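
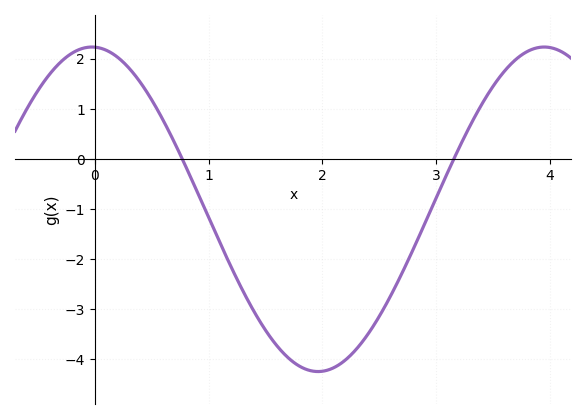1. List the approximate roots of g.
0.768, 3.16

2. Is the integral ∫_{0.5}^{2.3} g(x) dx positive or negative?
negative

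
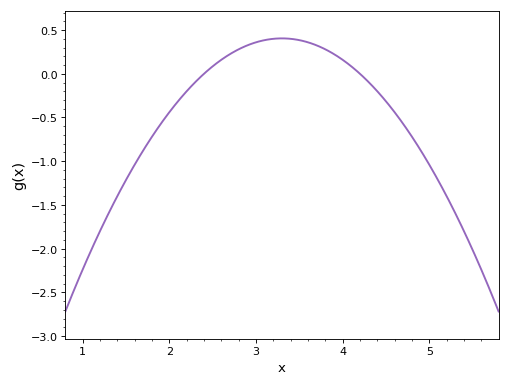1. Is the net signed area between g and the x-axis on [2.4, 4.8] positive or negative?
positive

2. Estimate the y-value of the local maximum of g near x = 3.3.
0.4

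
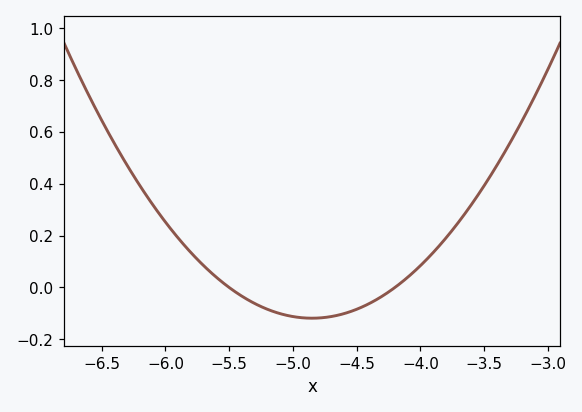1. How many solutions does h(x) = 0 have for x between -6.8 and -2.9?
2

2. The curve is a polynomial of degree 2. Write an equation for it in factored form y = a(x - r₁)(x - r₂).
y = 0.28(x + 5.5)(x + 4.2)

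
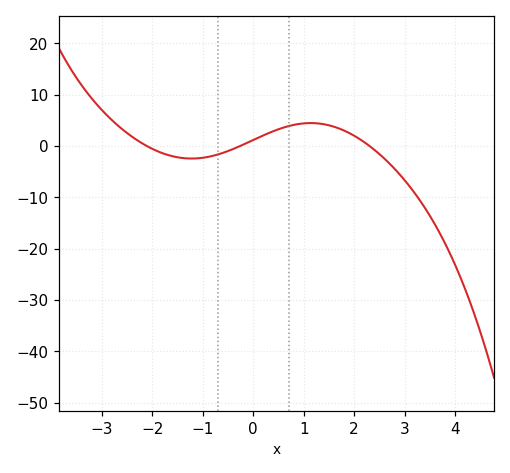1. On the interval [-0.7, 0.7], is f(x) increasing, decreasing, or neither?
increasing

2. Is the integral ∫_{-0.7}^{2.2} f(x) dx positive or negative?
positive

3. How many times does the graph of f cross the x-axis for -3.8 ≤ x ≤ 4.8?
3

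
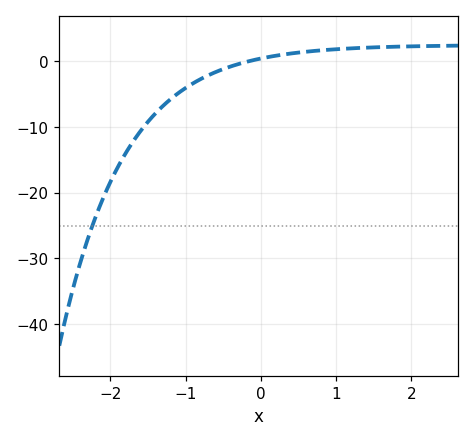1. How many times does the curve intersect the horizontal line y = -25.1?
1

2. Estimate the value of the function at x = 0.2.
0.814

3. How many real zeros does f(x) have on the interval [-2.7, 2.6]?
1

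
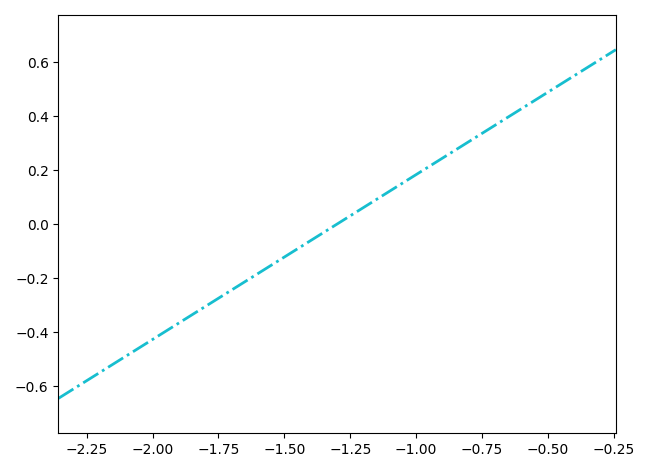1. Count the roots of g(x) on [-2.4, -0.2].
1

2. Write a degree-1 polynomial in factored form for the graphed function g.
y = 0.61(x + 1.3)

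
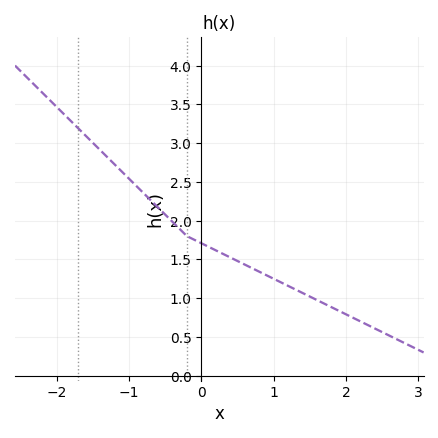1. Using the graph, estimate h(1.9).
0.837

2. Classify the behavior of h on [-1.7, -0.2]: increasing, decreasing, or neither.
decreasing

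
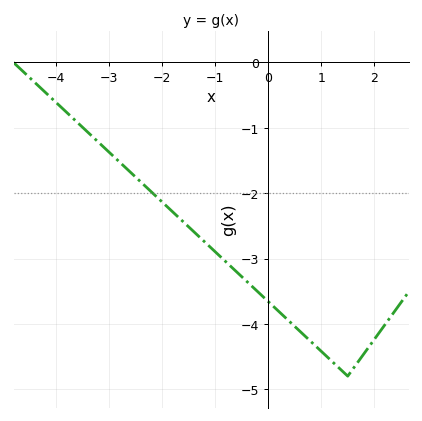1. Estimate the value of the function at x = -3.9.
-0.7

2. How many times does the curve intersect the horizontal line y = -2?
1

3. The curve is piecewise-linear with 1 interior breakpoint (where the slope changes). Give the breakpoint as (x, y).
(1.5, -4.8)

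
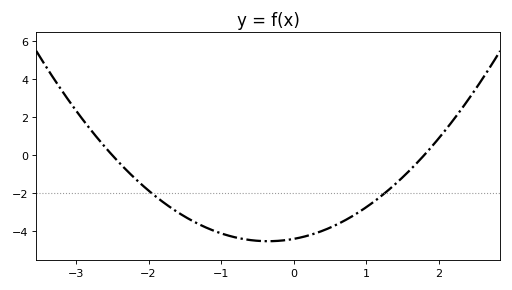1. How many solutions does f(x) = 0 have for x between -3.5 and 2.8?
2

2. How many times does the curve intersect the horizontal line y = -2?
2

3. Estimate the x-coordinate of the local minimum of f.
-0.3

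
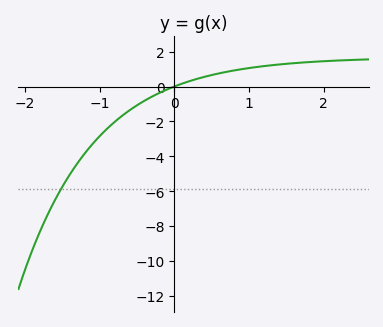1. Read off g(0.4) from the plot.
0.559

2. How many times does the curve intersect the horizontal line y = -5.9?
1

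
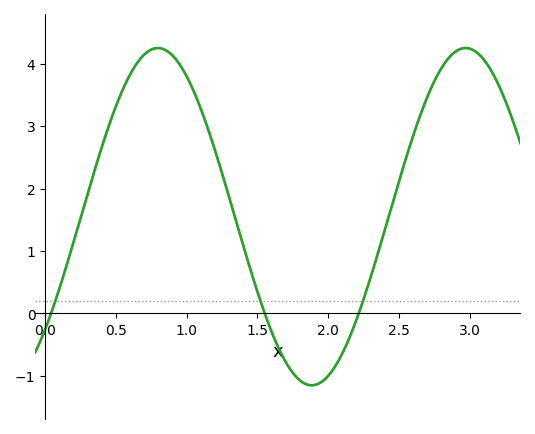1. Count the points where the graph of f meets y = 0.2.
3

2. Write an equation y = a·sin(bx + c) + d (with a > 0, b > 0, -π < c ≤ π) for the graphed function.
y = 2.7sin(2.89x - 0.73) + 1.55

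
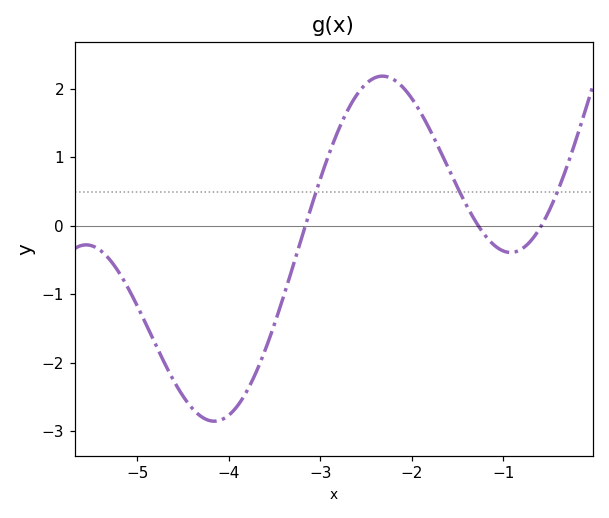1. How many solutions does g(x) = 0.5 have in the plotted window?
3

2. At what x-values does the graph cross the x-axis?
-3.16, -1.27, -0.584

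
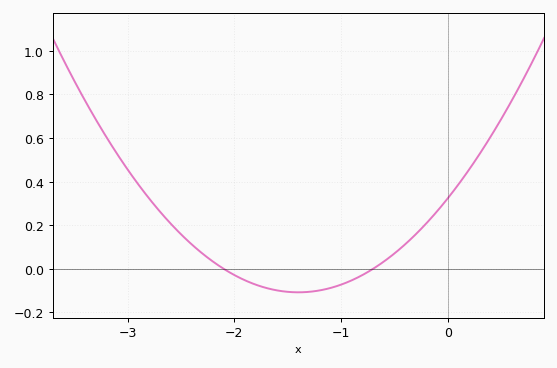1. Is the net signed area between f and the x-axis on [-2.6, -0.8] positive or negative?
negative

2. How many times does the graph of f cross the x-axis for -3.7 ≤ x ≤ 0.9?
2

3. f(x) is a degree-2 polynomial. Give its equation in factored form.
y = 0.22(x + 2.1)(x + 0.7)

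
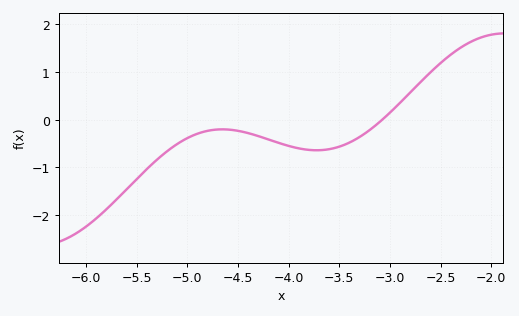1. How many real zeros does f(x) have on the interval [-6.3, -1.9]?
1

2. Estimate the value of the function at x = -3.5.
-0.568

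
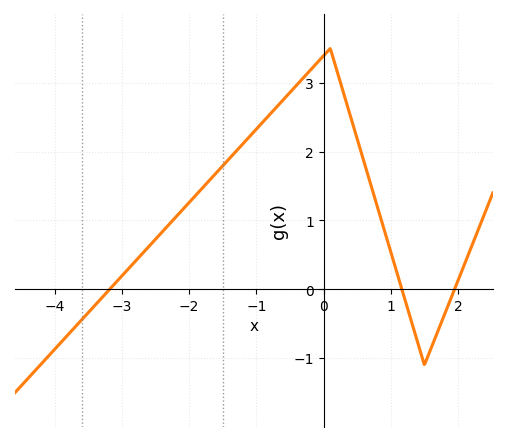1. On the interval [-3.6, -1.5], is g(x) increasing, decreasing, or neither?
increasing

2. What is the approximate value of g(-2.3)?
0.942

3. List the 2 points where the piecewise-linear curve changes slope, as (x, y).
(0.1, 3.5); (1.5, -1.1)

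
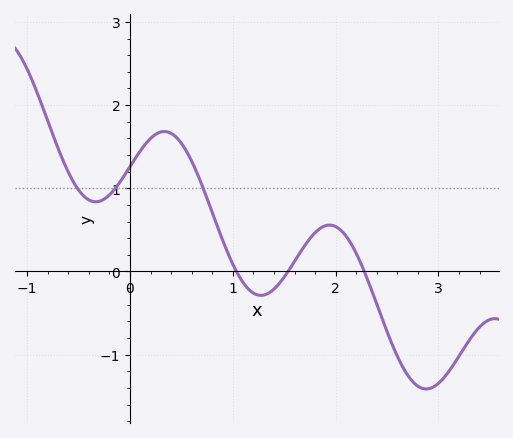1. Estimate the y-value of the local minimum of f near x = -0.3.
0.838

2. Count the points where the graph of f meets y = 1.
3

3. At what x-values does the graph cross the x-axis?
1.04, 1.54, 2.28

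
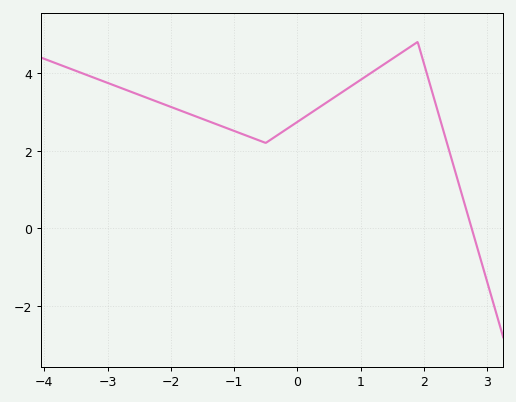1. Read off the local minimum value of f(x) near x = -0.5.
2.2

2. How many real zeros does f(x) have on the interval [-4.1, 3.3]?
1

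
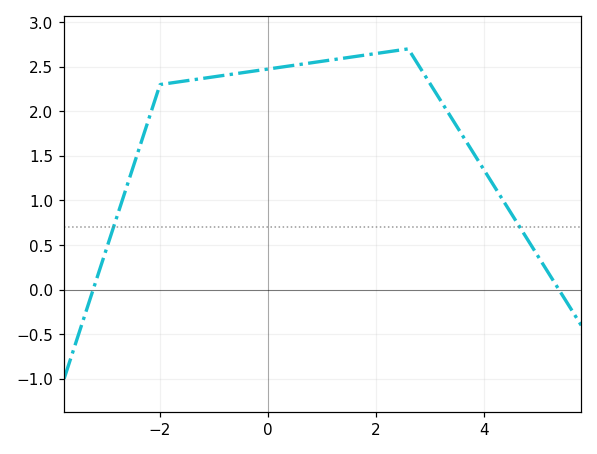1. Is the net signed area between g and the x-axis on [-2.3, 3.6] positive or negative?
positive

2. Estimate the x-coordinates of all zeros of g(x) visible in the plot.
-3.2, 5.4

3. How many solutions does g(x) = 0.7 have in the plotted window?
2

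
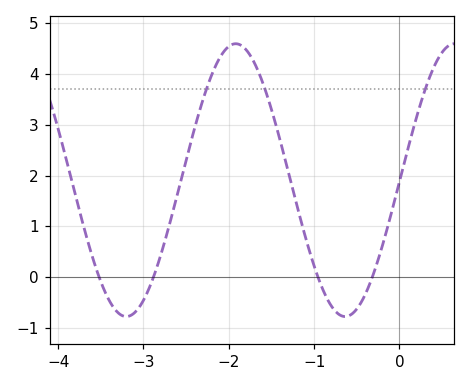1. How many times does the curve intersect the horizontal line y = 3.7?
3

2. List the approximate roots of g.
-3.52, -2.88, -0.954, -0.32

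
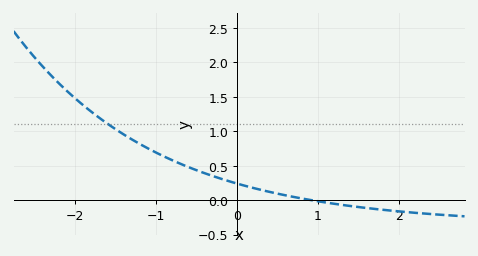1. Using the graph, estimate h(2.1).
-0.15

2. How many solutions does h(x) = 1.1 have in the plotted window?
1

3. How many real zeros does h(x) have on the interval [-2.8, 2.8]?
1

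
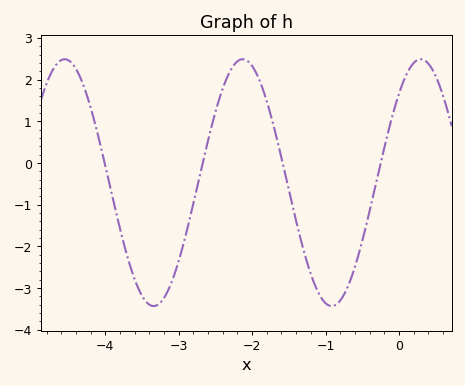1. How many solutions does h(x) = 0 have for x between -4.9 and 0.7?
4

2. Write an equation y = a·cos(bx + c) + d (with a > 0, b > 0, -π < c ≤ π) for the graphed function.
y = 2.96cos(2.6x - 0.77) - 0.47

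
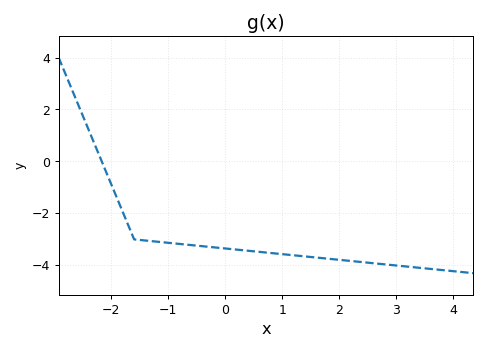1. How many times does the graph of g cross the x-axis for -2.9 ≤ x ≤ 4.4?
1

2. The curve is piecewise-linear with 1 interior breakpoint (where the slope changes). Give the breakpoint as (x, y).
(-1.6, -3)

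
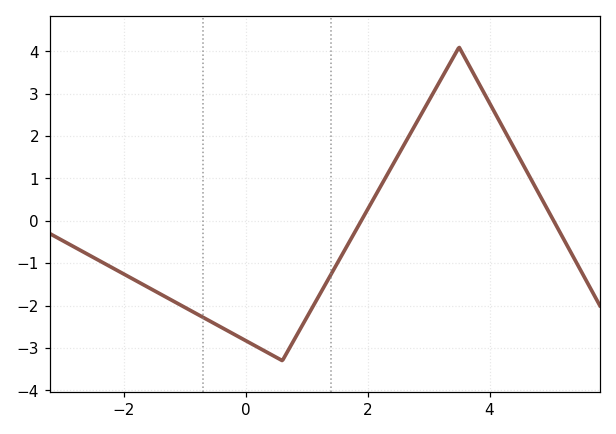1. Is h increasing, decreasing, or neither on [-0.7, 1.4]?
neither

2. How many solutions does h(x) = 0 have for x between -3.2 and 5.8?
2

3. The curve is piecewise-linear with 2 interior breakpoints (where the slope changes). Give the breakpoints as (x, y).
(0.6, -3.3); (3.5, 4.1)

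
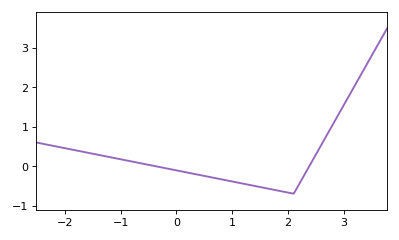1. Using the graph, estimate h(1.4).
-0.503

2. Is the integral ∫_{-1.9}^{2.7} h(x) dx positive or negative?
negative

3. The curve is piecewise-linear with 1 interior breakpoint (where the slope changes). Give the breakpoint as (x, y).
(2.1, -0.7)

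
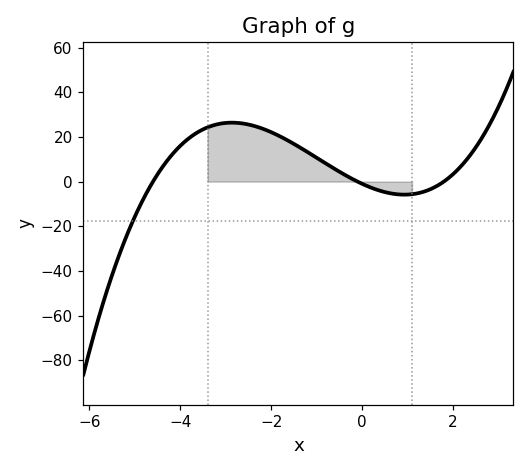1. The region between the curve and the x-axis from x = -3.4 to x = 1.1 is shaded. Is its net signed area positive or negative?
positive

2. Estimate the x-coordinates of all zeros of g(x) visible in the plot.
-4.6, -0.1, 1.8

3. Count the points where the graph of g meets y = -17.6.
1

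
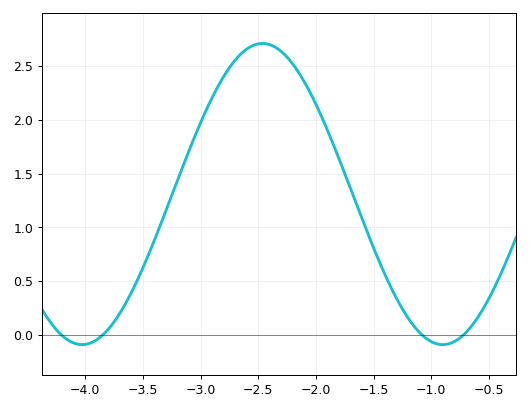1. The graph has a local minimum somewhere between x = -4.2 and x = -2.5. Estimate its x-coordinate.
-4.03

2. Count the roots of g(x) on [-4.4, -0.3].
4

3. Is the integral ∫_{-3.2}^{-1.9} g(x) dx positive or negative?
positive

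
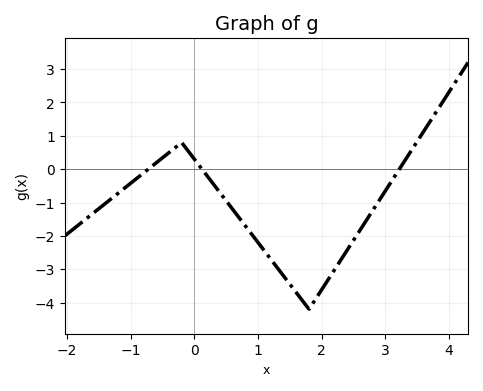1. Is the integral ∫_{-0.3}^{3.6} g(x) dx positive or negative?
negative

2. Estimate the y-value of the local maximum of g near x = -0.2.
0.8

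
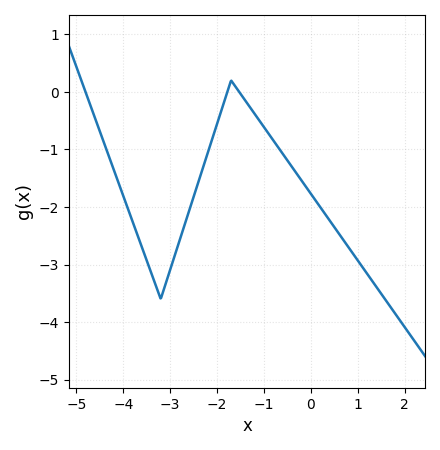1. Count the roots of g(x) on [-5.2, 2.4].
3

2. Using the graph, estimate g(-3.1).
-3.3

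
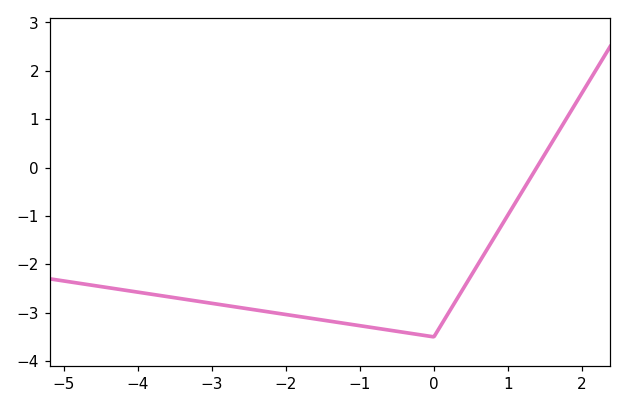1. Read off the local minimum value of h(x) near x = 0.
-3.5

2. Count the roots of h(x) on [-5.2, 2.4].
1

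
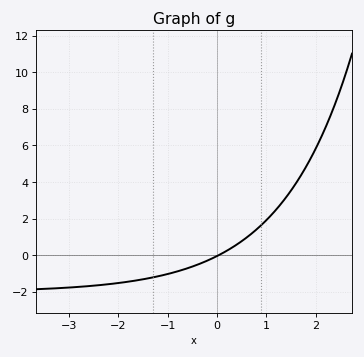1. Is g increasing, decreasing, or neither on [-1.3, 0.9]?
increasing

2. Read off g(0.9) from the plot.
1.66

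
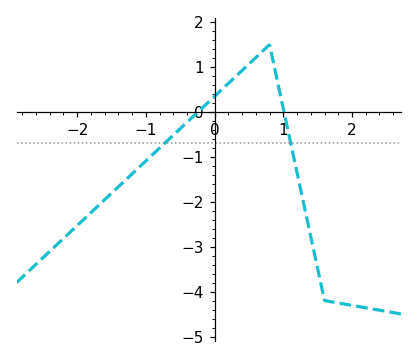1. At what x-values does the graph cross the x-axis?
-0.2, 1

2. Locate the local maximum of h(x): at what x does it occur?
0.8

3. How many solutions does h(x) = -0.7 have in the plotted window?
2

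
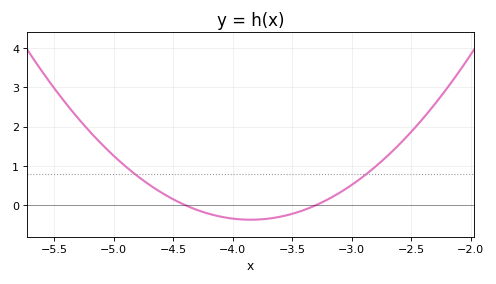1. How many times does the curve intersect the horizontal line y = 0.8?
2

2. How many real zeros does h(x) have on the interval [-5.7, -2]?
2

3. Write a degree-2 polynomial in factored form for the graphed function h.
y = 1.23(x + 4.4)(x + 3.3)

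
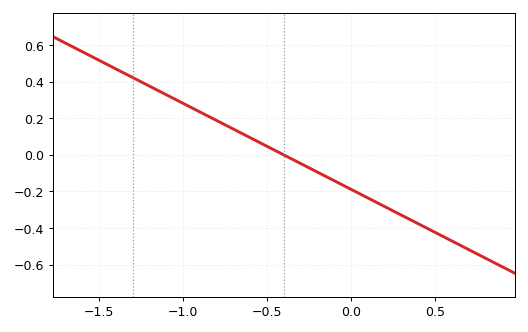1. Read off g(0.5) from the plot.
-0.423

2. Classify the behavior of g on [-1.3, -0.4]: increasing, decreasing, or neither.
decreasing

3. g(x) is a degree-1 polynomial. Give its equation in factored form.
y = -0.47(x + 0.4)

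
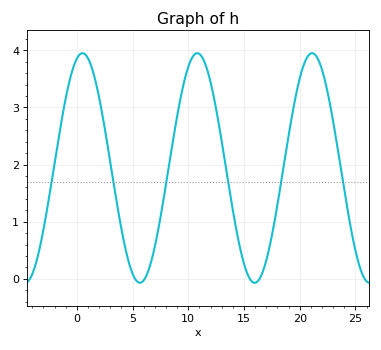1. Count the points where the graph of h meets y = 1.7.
6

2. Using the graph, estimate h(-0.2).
3.76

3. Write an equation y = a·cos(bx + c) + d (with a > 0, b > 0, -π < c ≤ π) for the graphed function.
y = 2.01cos(0.61x - 0.312) + 1.94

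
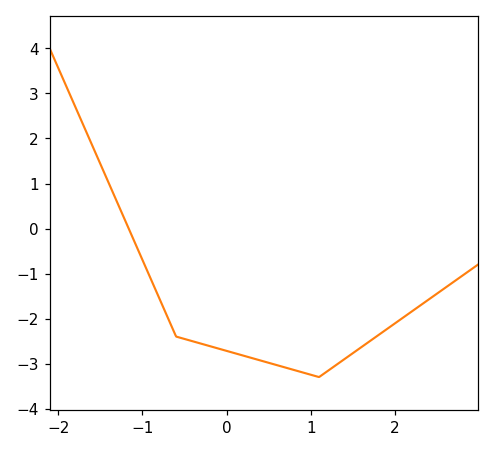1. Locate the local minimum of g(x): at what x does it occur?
1.1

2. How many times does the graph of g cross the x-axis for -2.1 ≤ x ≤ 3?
1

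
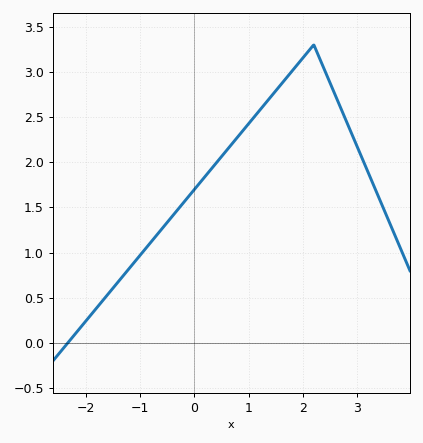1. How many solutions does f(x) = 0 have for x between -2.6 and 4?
1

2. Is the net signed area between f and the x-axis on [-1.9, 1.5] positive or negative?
positive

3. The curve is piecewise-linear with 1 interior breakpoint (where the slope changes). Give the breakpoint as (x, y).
(2.2, 3.3)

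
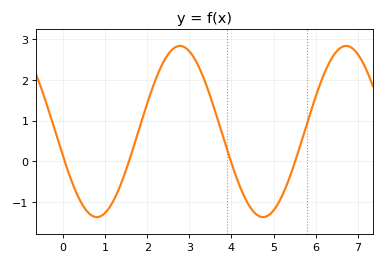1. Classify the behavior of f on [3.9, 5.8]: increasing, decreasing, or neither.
neither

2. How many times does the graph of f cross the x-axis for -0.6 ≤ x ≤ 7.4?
4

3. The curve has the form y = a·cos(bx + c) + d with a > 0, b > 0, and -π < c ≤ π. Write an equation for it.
y = 2.11cos(1.6x + 1.9) + 0.73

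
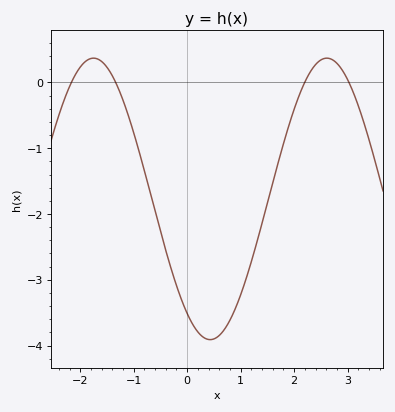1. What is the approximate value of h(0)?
-3.51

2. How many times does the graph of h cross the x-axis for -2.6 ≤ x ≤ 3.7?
4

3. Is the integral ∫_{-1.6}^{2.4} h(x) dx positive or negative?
negative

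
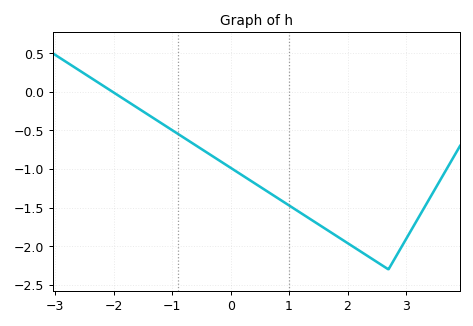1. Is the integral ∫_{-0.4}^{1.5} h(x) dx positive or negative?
negative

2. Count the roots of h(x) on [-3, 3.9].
1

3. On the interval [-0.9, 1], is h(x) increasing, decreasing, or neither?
decreasing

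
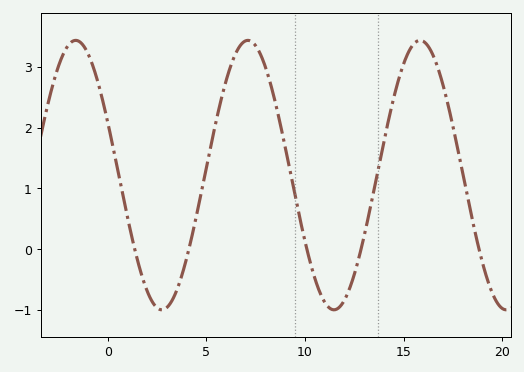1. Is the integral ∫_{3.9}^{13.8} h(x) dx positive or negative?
positive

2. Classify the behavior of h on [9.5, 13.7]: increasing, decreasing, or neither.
neither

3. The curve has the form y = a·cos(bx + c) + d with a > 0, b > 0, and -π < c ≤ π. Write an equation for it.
y = 2.21cos(0.72x + 1.2) + 1.22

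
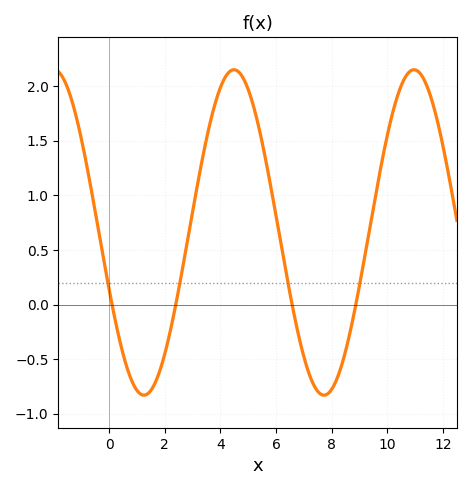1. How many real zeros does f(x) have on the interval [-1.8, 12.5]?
4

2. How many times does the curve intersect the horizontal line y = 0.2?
4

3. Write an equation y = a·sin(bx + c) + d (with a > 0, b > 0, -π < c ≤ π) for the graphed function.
y = 1.49sin(0.97x - 2.8) + 0.66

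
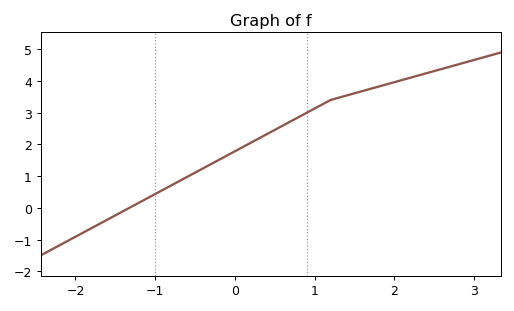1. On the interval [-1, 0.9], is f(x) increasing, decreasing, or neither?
increasing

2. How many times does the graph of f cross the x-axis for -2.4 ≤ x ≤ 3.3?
1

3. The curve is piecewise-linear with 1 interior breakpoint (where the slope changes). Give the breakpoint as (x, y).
(1.2, 3.4)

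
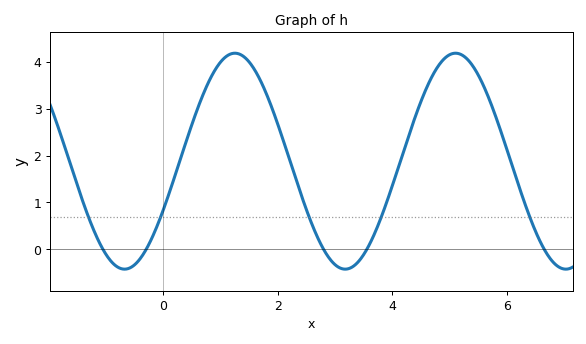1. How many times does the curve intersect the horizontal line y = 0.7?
5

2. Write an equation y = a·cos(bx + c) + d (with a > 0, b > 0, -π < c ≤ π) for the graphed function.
y = 2.3cos(1.63x - 2.04) + 1.88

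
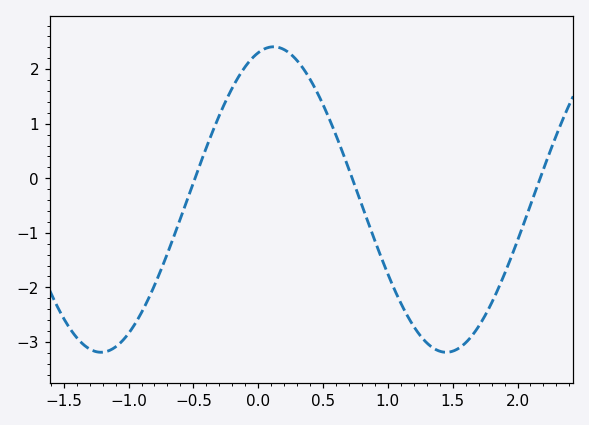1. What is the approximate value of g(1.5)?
-3.17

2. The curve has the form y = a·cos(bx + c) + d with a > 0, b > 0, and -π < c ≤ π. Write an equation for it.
y = 2.8cos(2.36x - 0.28) - 0.39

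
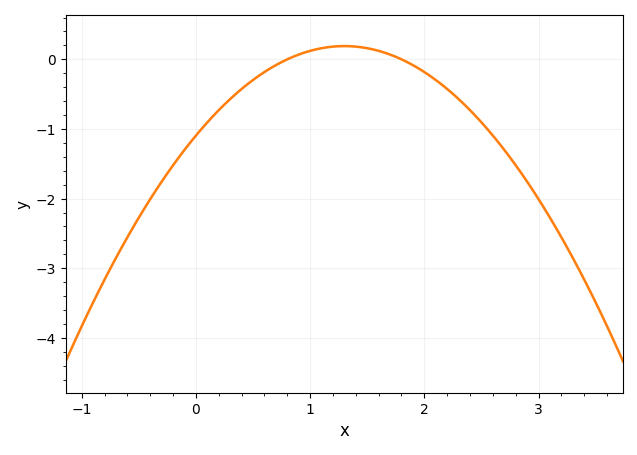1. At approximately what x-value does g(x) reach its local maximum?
1.3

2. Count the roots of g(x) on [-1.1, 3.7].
2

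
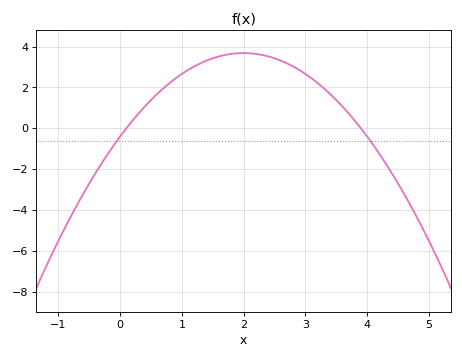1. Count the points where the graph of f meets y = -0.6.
2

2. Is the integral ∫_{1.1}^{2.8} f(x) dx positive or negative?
positive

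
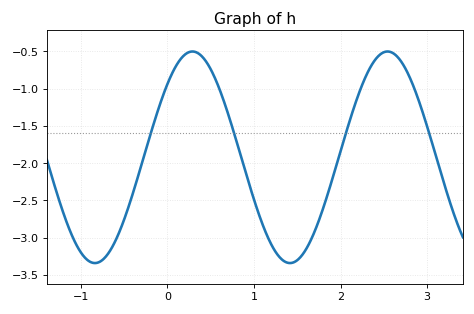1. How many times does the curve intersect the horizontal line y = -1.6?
4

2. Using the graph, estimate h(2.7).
-0.65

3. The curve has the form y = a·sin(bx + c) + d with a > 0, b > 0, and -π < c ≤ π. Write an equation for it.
y = 1.42sin(2.8x + 0.76) - 1.92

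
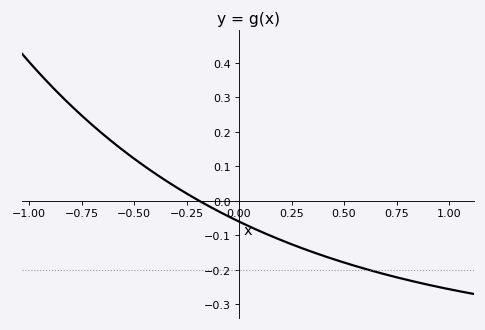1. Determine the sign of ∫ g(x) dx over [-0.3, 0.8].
negative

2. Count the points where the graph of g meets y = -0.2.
1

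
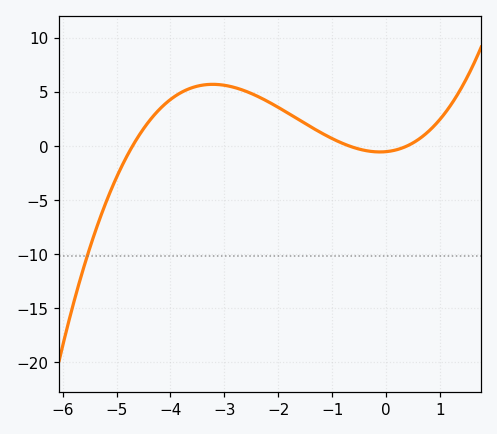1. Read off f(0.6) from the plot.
0.579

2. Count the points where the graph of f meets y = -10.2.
1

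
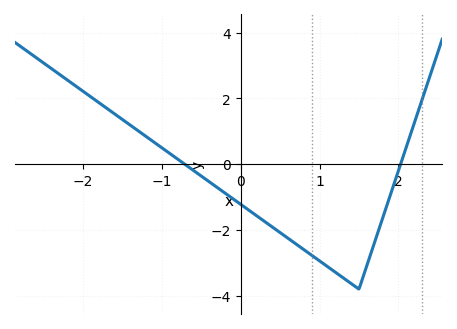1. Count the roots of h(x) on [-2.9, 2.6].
2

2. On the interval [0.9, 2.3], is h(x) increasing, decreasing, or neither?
neither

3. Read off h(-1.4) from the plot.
1.19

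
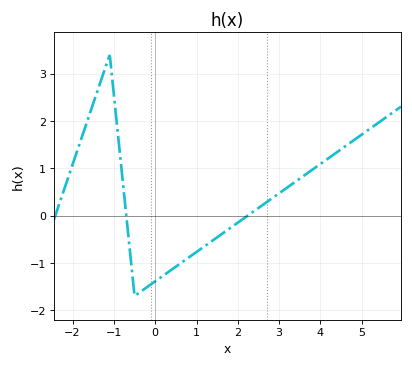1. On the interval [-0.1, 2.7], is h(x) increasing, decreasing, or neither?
increasing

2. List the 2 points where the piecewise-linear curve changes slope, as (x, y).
(-1.1, 3.4); (-0.5, -1.7)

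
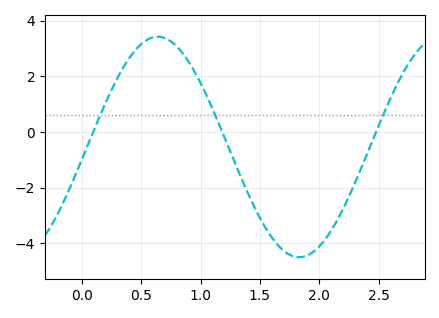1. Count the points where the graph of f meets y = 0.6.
3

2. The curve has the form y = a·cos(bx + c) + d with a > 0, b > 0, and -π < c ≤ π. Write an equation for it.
y = 3.96cos(2.6x - 1.7) - 0.54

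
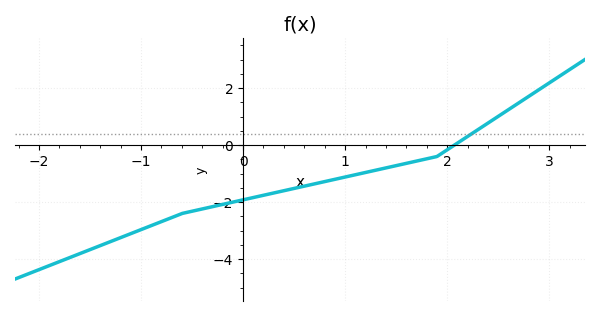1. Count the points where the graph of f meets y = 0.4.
1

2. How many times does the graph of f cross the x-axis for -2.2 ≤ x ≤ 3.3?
1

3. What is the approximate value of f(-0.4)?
-2.2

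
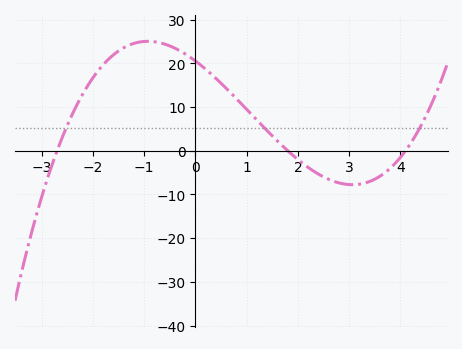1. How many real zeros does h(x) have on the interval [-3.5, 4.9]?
3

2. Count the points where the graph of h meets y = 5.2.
3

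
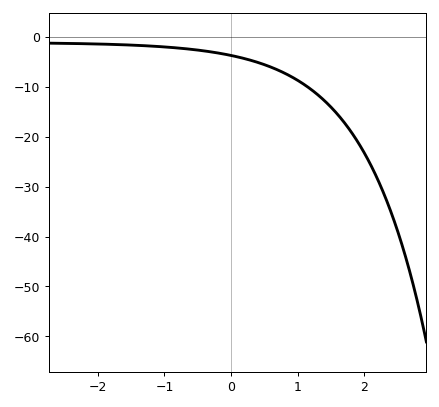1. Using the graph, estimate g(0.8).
-7.27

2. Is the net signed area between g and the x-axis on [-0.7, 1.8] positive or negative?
negative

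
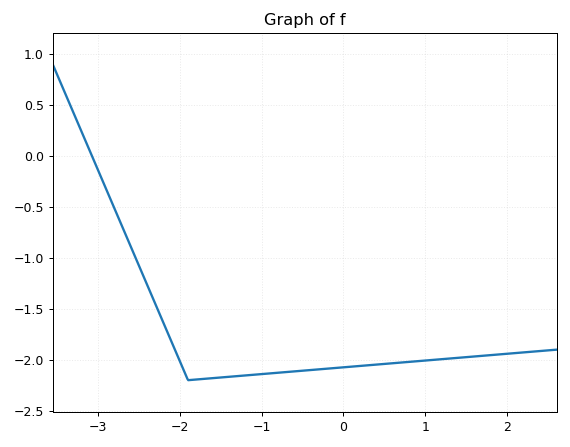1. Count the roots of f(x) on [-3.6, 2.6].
1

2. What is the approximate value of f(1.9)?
-1.95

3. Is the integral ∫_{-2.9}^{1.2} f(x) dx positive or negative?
negative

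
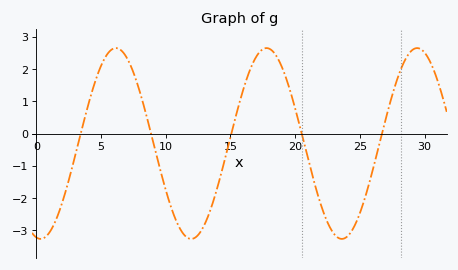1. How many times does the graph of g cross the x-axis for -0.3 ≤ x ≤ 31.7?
5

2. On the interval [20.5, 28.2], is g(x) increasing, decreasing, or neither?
neither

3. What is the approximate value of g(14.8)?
-0.4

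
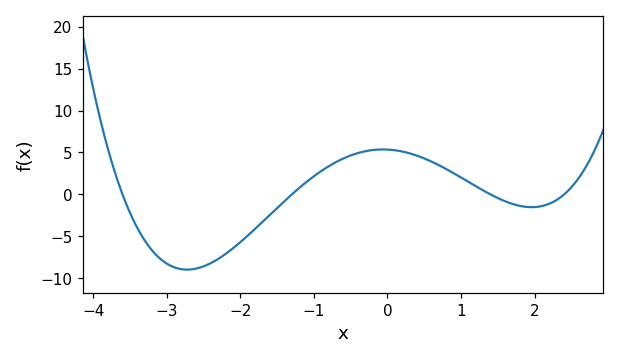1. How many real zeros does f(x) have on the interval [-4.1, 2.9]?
4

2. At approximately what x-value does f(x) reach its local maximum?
-0.063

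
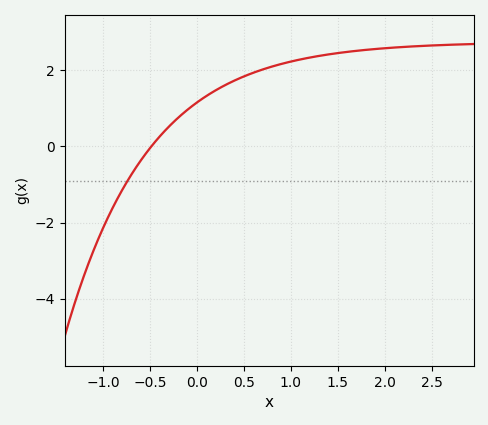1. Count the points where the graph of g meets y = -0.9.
1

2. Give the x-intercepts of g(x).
-0.5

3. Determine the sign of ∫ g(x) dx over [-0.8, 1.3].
positive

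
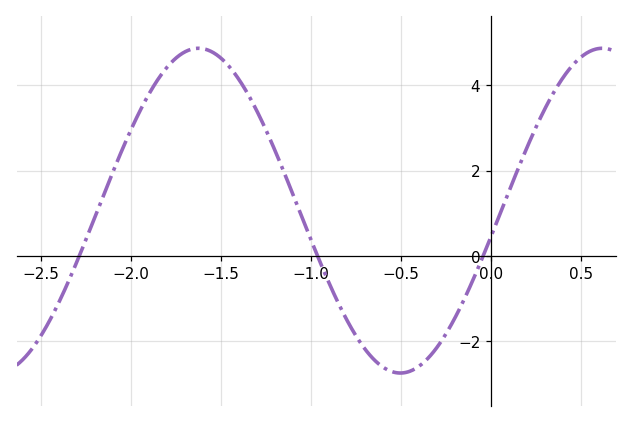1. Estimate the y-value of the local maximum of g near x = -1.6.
4.8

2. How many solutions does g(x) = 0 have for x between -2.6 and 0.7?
3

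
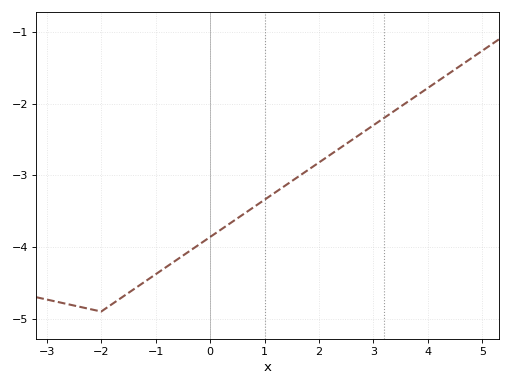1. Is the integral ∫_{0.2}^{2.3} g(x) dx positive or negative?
negative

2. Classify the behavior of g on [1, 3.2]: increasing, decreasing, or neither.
increasing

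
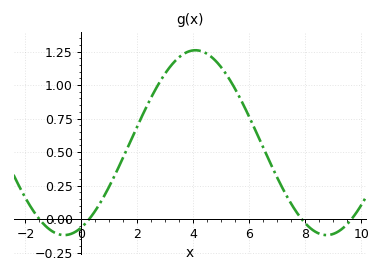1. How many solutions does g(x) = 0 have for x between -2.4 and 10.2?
4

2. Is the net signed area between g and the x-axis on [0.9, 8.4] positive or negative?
positive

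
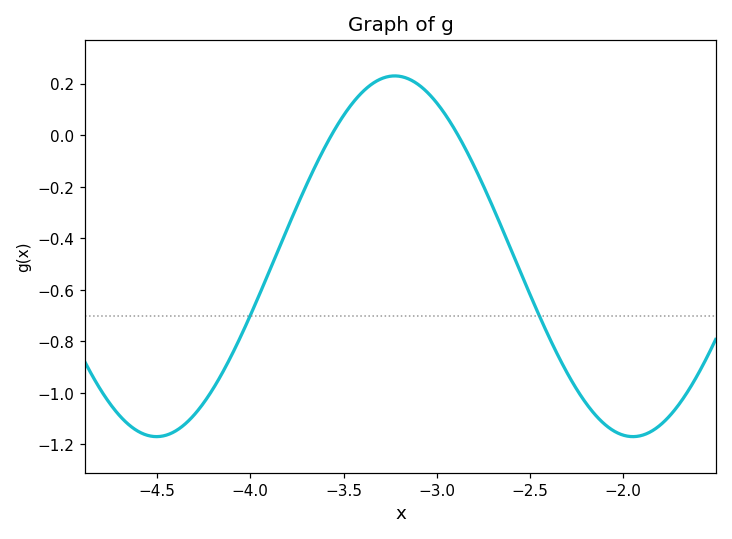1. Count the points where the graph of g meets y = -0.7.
2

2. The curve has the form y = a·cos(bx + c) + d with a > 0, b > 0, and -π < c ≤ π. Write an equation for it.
y = 0.7cos(2.5x + 1.7) - 0.47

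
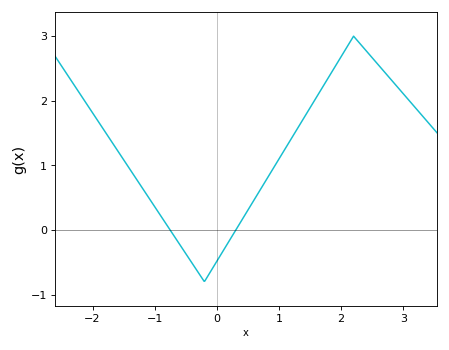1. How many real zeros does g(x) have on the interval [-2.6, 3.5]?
2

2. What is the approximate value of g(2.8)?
2.33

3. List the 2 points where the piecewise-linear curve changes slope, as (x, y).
(-0.2, -0.8); (2.2, 3)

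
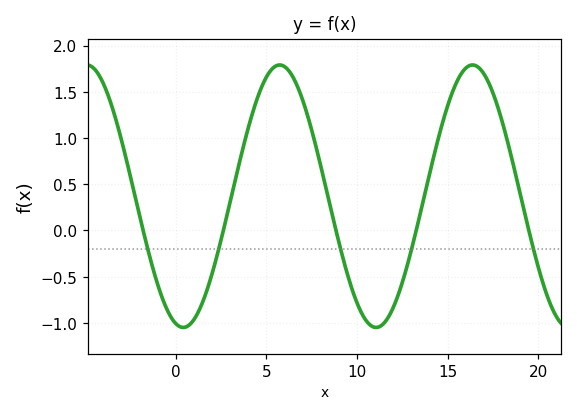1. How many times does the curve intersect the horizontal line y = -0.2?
5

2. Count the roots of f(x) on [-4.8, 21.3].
5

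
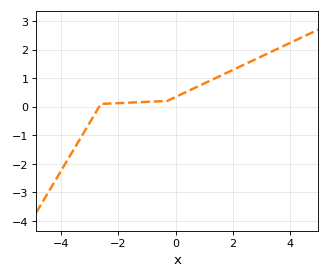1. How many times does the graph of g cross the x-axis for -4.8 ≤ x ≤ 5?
1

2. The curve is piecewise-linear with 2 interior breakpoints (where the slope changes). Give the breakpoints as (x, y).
(-2.6, 0.1); (-0.3, 0.2)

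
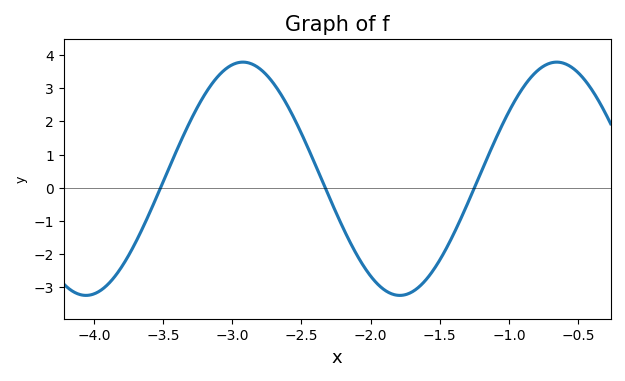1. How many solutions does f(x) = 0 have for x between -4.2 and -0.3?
3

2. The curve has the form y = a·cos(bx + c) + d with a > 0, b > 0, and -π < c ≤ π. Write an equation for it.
y = 3.51cos(2.77x + 1.81) + 0.27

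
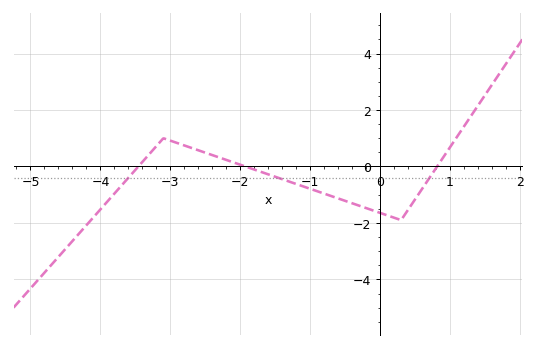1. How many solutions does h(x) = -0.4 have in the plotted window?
3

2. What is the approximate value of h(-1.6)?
-0.279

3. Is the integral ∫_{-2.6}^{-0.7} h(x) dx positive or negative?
negative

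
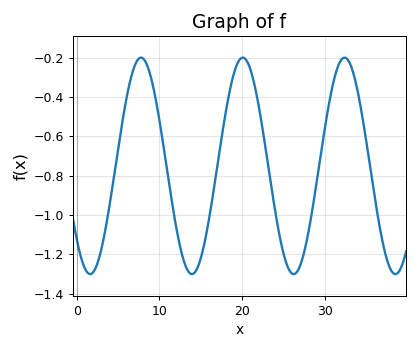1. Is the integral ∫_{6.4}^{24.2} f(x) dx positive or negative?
negative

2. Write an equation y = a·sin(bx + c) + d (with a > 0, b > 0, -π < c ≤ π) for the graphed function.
y = 0.55sin(0.51x - 2.39) - 0.75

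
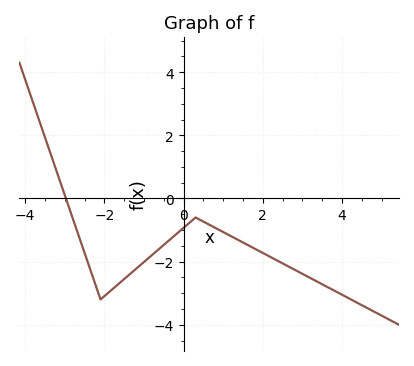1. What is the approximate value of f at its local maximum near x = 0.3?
-0.6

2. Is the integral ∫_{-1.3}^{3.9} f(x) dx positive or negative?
negative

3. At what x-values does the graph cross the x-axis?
-3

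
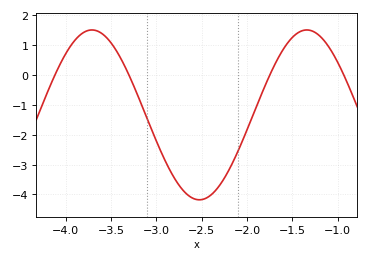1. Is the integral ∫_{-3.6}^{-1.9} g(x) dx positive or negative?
negative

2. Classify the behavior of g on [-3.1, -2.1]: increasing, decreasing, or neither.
neither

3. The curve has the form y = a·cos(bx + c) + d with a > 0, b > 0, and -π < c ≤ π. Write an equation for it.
y = 2.84cos(2.65x - 2.73) - 1.34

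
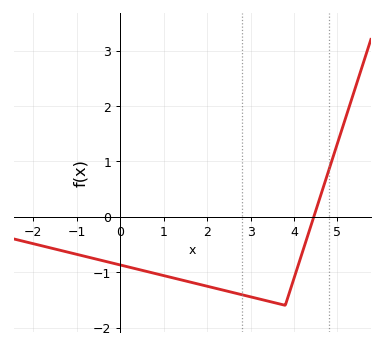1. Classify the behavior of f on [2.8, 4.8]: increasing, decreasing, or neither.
neither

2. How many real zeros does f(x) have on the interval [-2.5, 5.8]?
1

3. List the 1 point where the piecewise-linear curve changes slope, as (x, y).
(3.8, -1.6)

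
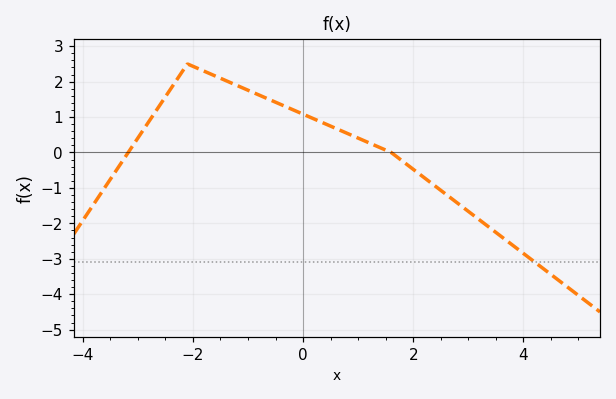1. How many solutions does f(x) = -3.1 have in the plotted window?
1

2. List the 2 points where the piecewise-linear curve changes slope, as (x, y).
(-2.1, 2.5); (1.6, 0)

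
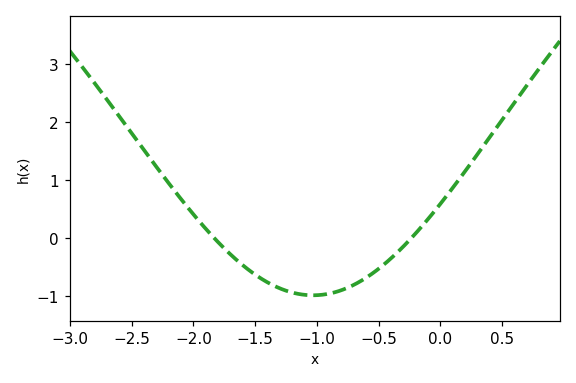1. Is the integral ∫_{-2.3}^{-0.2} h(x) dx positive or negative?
negative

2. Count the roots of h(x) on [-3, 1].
2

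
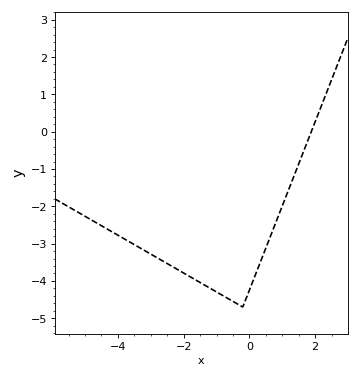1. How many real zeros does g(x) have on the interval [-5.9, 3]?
1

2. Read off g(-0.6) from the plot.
-4.5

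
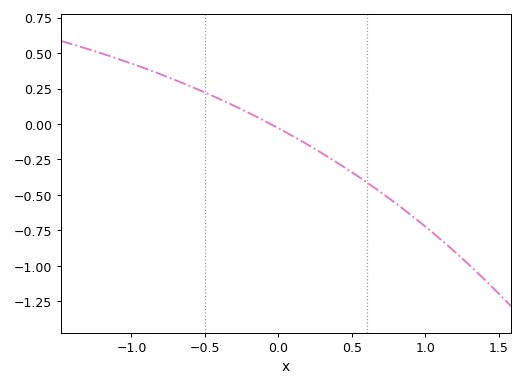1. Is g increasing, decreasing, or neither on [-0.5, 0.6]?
decreasing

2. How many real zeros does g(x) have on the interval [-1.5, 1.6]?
1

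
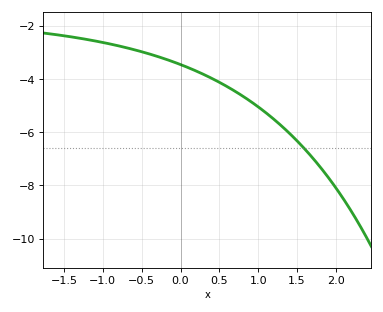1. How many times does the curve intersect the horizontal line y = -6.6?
1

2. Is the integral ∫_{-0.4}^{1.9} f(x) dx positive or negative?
negative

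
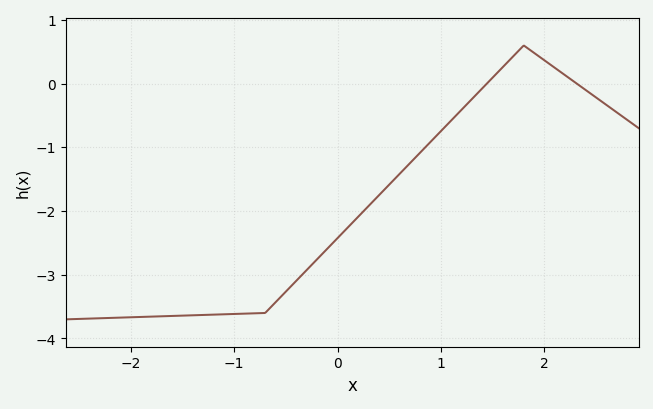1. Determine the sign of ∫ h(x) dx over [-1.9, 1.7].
negative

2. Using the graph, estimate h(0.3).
-1.9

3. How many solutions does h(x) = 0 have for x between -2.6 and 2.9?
2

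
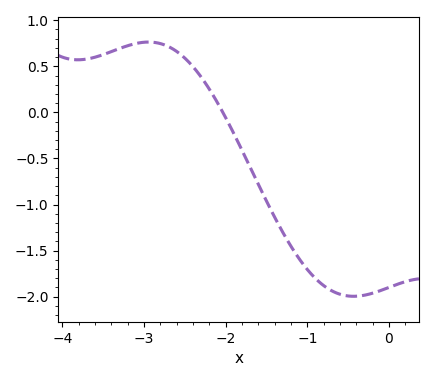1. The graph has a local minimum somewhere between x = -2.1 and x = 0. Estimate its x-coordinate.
-0.432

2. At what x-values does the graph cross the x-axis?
-2.03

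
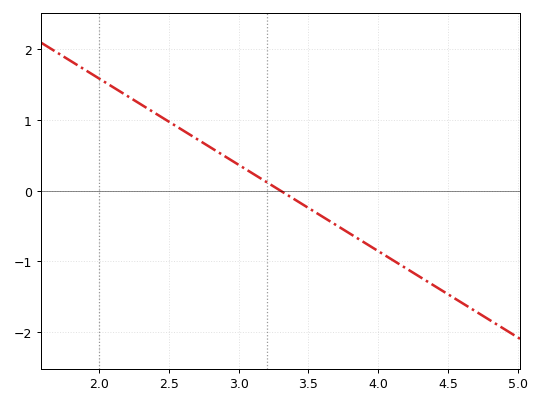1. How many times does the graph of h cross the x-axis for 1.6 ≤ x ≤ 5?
1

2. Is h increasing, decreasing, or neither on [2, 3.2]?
decreasing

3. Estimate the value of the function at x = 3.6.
-0.4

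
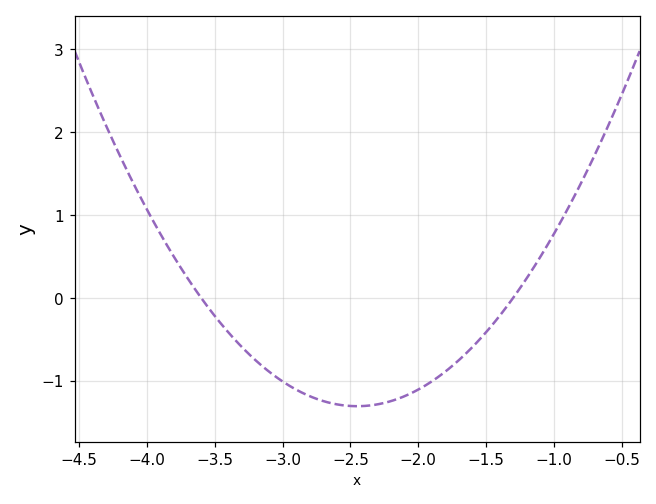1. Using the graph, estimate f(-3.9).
0.8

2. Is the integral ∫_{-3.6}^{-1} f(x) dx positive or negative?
negative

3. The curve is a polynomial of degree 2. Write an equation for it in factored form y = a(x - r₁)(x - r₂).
y = 0.99(x + 3.6)(x + 1.3)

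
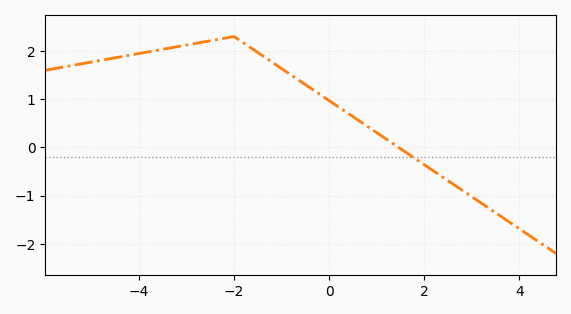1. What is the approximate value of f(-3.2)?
2.1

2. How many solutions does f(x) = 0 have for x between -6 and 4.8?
1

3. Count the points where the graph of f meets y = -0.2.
1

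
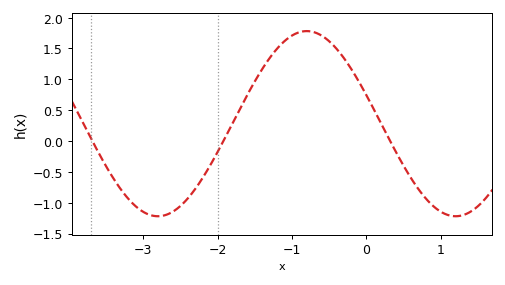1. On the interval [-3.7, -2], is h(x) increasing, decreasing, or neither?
neither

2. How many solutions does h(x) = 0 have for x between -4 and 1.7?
3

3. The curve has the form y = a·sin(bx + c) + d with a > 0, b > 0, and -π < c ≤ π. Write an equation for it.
y = 1.5sin(1.6x + 2.8) + 0.28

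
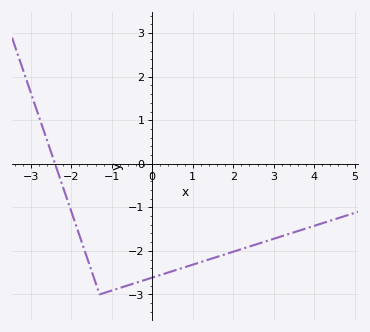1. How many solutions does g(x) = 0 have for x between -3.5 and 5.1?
1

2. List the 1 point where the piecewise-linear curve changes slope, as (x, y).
(-1.3, -3)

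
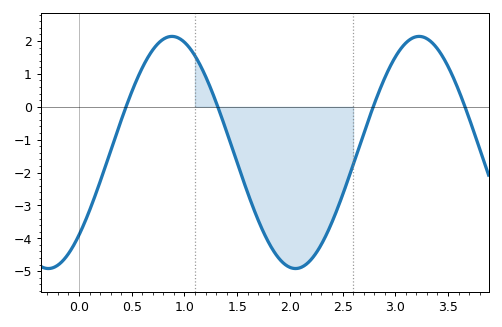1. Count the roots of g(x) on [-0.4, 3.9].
4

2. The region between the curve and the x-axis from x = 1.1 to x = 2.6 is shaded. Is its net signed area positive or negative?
negative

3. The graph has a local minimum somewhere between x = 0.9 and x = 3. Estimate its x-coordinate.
2.1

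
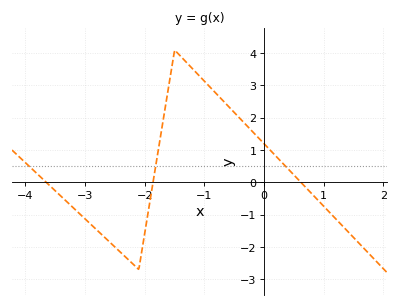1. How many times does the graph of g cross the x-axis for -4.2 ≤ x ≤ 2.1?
3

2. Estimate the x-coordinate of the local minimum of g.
-2.1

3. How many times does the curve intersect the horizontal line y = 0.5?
3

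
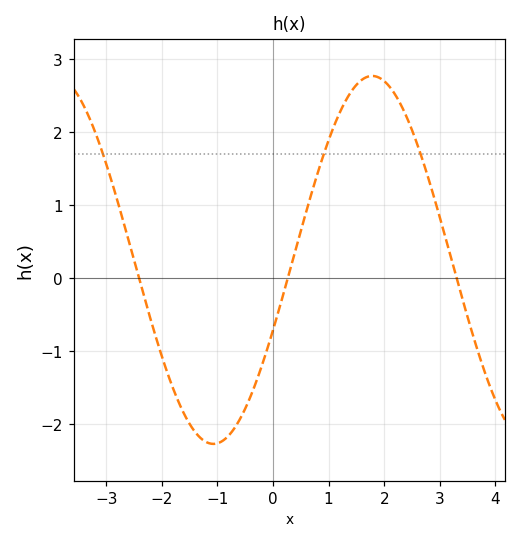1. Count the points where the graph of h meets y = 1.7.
3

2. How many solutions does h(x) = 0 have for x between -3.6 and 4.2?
3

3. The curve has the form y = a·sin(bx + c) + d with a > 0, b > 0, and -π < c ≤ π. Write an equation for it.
y = 2.52sin(1.1x - 0.39) + 0.25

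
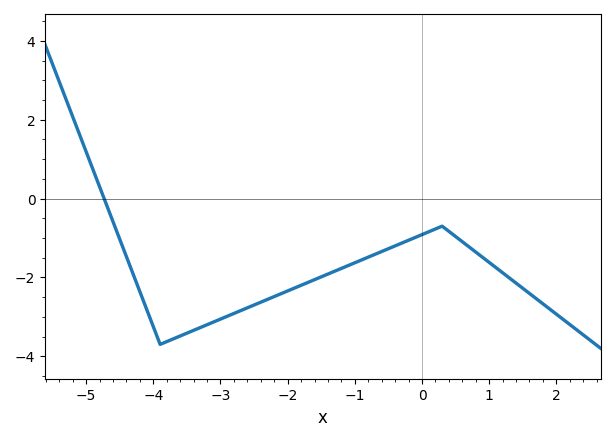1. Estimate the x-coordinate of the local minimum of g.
-3.9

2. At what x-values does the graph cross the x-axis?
-4.73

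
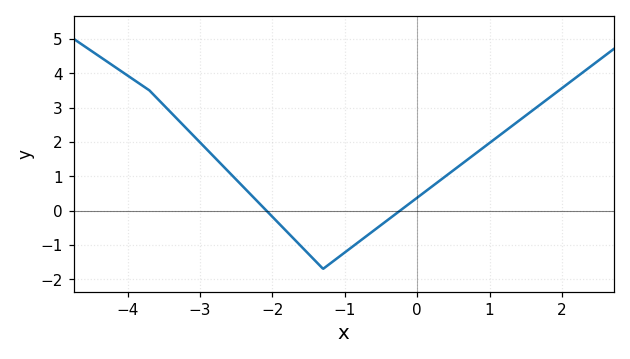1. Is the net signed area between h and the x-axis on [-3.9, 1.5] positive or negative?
positive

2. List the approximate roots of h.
-2.1, -0.2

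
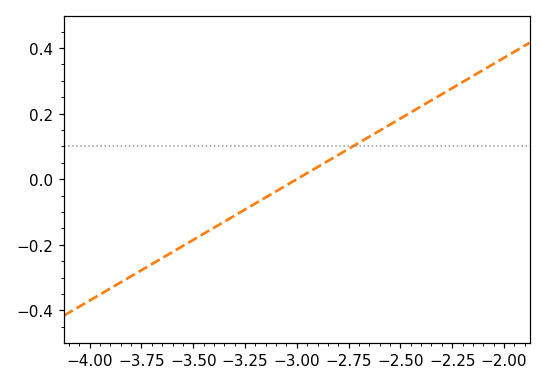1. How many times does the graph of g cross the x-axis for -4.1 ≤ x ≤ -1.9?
1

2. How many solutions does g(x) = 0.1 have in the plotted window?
1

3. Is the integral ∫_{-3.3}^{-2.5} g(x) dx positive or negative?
positive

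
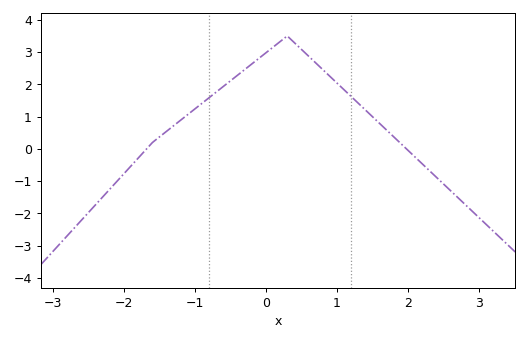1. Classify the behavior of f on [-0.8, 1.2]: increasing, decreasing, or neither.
neither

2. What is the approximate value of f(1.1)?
1.83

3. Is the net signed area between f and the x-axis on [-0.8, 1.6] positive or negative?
positive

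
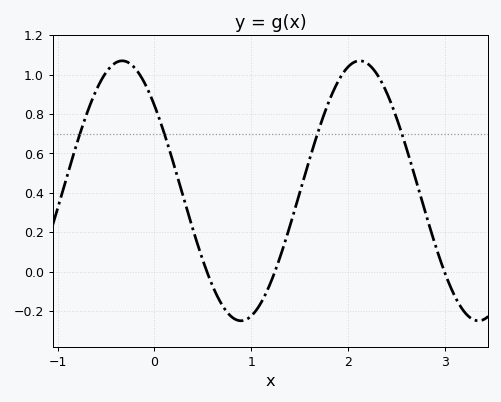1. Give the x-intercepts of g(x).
0.5, 1.2, 3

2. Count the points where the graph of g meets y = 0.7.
4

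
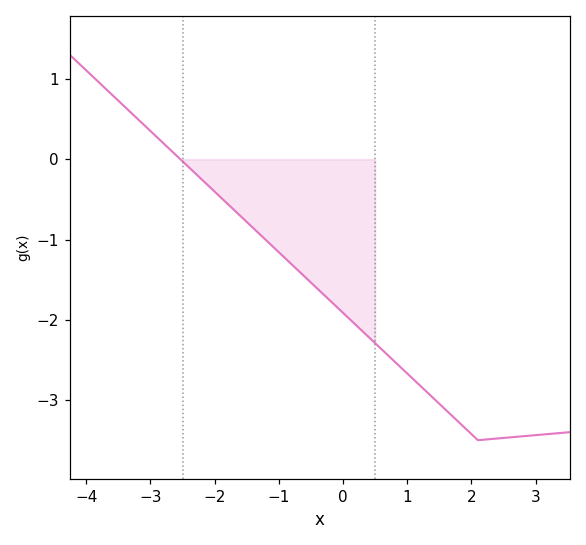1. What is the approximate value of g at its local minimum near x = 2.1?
-3.5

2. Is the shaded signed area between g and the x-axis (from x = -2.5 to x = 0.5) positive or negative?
negative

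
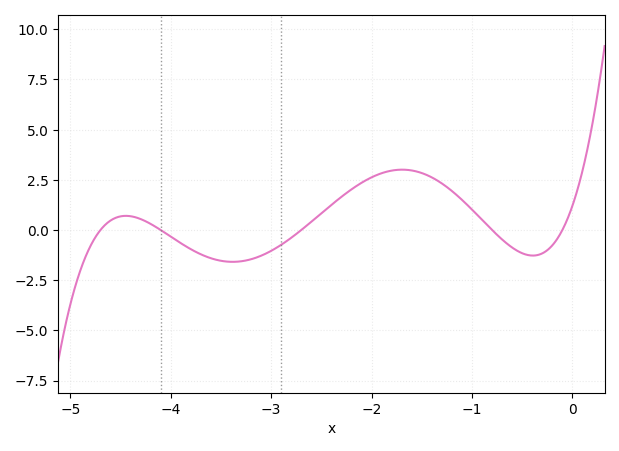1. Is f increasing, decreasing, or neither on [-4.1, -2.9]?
neither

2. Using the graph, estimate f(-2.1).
2.35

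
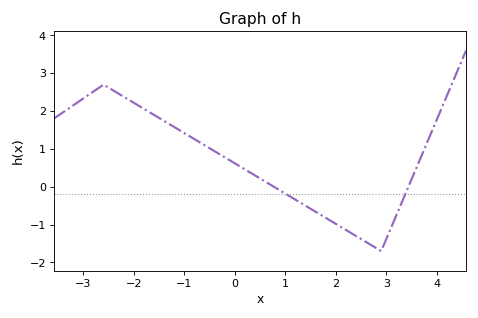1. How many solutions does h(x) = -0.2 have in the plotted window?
2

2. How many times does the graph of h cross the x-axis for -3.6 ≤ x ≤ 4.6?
2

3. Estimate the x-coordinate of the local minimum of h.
2.9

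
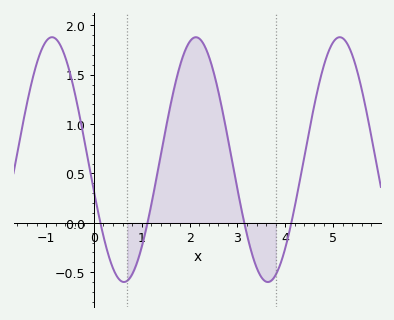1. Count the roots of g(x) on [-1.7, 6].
4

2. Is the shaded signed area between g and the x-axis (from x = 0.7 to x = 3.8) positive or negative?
positive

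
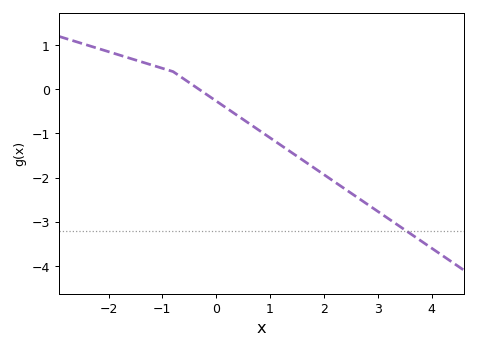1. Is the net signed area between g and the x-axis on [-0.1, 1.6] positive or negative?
negative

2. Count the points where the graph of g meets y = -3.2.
1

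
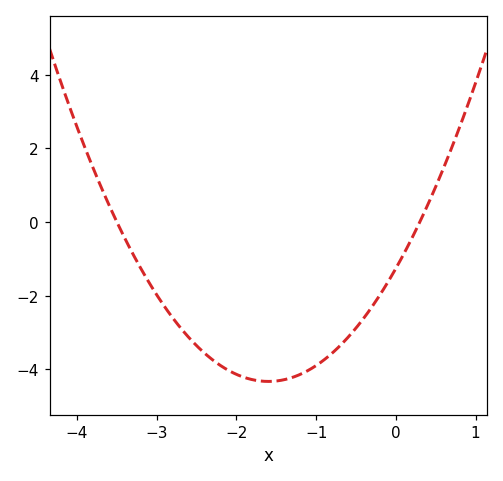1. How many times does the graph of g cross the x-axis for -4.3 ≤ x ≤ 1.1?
2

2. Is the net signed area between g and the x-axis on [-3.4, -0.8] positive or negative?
negative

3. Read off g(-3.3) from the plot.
-0.864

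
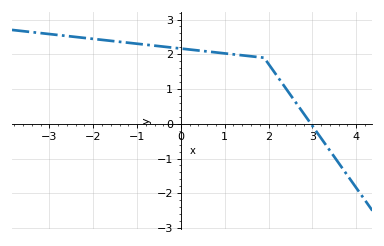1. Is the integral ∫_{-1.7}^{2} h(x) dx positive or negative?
positive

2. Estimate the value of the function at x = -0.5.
2.2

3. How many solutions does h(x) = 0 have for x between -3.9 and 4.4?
1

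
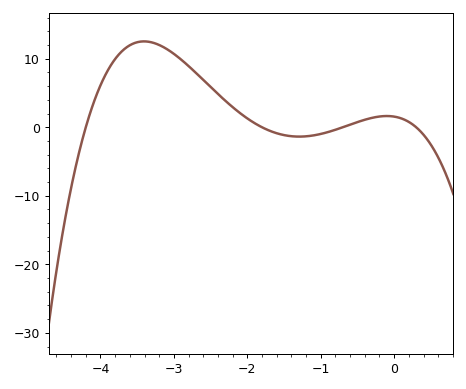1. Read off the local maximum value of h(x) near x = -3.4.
12.5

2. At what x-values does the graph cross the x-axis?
-4.2, -1.8, -0.7, 0.3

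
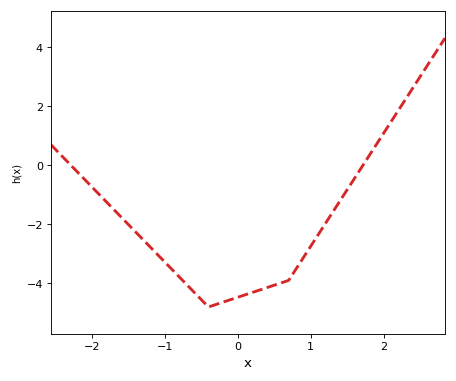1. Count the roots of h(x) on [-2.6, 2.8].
2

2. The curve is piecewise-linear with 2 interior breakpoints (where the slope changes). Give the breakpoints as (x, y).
(-0.4, -4.8); (0.7, -3.9)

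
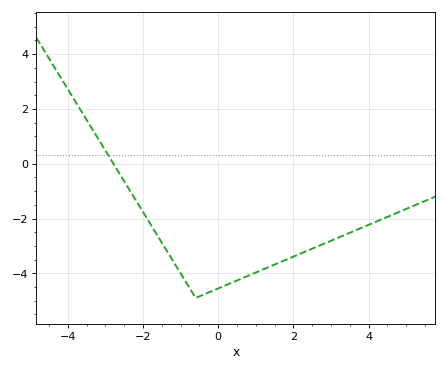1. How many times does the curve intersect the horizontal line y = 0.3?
1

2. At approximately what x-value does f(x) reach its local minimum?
-0.6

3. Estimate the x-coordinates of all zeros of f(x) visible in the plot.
-2.8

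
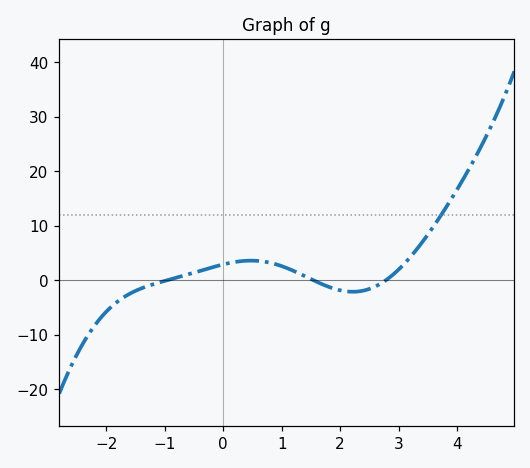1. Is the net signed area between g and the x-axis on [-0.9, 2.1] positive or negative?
positive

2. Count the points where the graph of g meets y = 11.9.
1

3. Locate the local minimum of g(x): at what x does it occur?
2.22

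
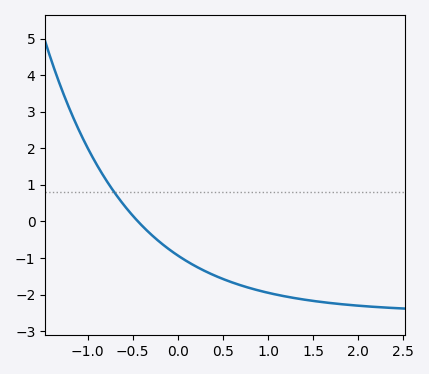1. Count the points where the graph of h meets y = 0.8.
1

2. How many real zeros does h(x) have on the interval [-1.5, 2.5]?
1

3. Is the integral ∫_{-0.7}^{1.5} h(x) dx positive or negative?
negative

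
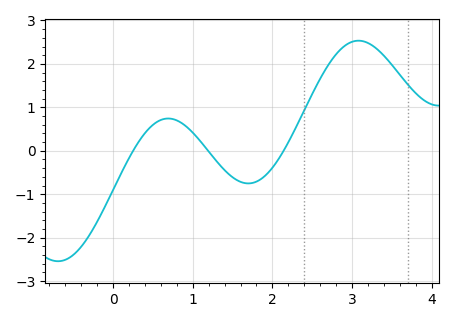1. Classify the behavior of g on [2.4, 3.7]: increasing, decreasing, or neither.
neither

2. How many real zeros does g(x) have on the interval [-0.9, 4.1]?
3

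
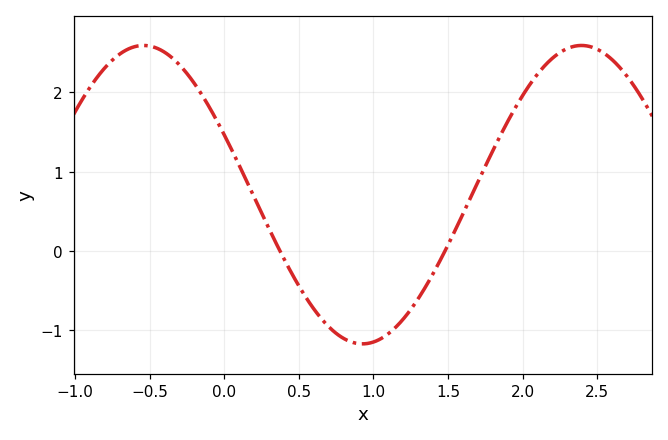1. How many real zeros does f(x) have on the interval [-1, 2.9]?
2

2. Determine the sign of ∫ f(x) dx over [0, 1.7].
negative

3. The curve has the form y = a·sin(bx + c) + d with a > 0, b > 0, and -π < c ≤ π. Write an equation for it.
y = 1.88sin(2.14x + 2.73) + 0.71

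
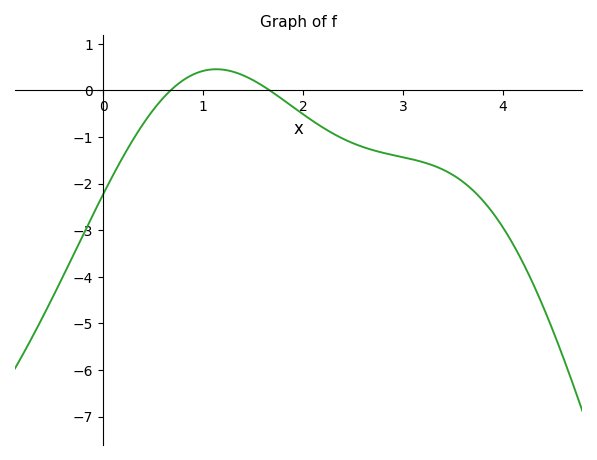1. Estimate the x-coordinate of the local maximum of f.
1.1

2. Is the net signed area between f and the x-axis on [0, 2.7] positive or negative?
negative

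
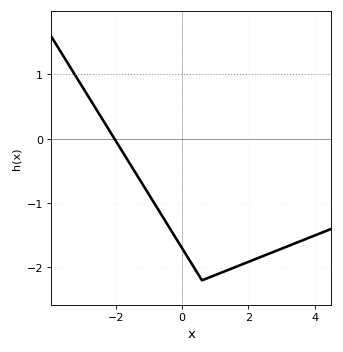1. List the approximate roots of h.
-2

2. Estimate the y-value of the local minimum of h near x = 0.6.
-2.2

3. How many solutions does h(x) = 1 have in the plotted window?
1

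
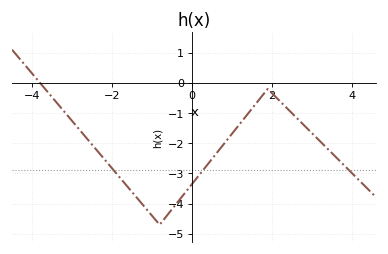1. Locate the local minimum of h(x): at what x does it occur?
-0.8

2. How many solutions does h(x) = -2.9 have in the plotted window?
3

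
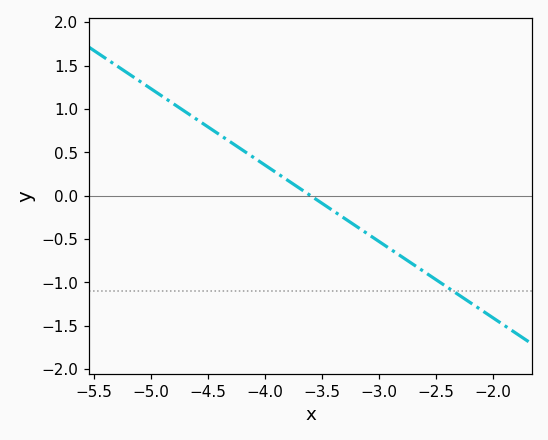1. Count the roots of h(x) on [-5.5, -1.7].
1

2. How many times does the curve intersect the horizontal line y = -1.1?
1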